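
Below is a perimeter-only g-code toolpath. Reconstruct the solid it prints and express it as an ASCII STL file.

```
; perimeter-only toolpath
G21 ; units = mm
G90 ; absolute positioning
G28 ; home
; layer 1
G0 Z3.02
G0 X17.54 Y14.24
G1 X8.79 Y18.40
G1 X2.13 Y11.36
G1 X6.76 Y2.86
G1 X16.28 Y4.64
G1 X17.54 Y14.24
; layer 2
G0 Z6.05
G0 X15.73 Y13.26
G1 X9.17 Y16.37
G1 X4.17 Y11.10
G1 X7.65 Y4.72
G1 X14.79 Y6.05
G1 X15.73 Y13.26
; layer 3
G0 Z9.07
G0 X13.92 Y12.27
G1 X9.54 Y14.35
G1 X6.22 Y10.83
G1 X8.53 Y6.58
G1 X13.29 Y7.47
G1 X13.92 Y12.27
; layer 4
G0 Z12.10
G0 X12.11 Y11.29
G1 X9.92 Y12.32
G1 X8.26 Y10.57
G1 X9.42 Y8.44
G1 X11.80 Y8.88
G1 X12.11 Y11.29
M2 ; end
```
solid part
  facet normal 0.0000 0.0000 -1.0000
    outer loop
      vertex 0.09 11.63 0.00
      vertex 8.41 20.42 0.00
      vertex 19.35 15.23 0.00
    endloop
  endfacet
  facet normal 0.0000 0.0000 -1.0000
    outer loop
      vertex 5.88 1.00 0.00
      vertex 0.09 11.63 0.00
      vertex 19.35 15.23 0.00
    endloop
  endfacet
  facet normal 0.0000 0.0000 -1.0000
    outer loop
      vertex 17.78 3.22 0.00
      vertex 5.88 1.00 0.00
      vertex 19.35 15.23 0.00
    endloop
  endfacet
  facet normal 0.3754 0.7913 0.4827
    outer loop
      vertex 19.35 15.23 0.00
      vertex 8.41 20.42 0.00
      vertex 10.30 10.30 15.12
    endloop
  endfacet
  facet normal -0.6361 0.6021 0.4825
    outer loop
      vertex 8.41 20.42 0.00
      vertex 0.09 11.63 0.00
      vertex 10.30 10.30 15.12
    endloop
  endfacet
  facet normal -0.7692 -0.4190 0.4825
    outer loop
      vertex 0.09 11.63 0.00
      vertex 5.88 1.00 0.00
      vertex 10.30 10.30 15.12
    endloop
  endfacet
  facet normal 0.1606 -0.8610 0.4826
    outer loop
      vertex 5.88 1.00 0.00
      vertex 17.78 3.22 0.00
      vertex 10.30 10.30 15.12
    endloop
  endfacet
  facet normal 0.8684 -0.1135 0.4827
    outer loop
      vertex 17.78 3.22 0.00
      vertex 19.35 15.23 0.00
      vertex 10.30 10.30 15.12
    endloop
  endfacet
endsolid part

The G0 Z moves step by Δz≈3.02 mm. The G1 loops shrink linearly with z, so the solid tapers from its base footprint up to z≈15.1. Closing with a flat bottom cap and the tapered top and triangulating gives 8 facets — a regular 5-sided pyramid, base circumscribed radius ≈ 10.3 mm, apex at z ≈ 15.1 mm.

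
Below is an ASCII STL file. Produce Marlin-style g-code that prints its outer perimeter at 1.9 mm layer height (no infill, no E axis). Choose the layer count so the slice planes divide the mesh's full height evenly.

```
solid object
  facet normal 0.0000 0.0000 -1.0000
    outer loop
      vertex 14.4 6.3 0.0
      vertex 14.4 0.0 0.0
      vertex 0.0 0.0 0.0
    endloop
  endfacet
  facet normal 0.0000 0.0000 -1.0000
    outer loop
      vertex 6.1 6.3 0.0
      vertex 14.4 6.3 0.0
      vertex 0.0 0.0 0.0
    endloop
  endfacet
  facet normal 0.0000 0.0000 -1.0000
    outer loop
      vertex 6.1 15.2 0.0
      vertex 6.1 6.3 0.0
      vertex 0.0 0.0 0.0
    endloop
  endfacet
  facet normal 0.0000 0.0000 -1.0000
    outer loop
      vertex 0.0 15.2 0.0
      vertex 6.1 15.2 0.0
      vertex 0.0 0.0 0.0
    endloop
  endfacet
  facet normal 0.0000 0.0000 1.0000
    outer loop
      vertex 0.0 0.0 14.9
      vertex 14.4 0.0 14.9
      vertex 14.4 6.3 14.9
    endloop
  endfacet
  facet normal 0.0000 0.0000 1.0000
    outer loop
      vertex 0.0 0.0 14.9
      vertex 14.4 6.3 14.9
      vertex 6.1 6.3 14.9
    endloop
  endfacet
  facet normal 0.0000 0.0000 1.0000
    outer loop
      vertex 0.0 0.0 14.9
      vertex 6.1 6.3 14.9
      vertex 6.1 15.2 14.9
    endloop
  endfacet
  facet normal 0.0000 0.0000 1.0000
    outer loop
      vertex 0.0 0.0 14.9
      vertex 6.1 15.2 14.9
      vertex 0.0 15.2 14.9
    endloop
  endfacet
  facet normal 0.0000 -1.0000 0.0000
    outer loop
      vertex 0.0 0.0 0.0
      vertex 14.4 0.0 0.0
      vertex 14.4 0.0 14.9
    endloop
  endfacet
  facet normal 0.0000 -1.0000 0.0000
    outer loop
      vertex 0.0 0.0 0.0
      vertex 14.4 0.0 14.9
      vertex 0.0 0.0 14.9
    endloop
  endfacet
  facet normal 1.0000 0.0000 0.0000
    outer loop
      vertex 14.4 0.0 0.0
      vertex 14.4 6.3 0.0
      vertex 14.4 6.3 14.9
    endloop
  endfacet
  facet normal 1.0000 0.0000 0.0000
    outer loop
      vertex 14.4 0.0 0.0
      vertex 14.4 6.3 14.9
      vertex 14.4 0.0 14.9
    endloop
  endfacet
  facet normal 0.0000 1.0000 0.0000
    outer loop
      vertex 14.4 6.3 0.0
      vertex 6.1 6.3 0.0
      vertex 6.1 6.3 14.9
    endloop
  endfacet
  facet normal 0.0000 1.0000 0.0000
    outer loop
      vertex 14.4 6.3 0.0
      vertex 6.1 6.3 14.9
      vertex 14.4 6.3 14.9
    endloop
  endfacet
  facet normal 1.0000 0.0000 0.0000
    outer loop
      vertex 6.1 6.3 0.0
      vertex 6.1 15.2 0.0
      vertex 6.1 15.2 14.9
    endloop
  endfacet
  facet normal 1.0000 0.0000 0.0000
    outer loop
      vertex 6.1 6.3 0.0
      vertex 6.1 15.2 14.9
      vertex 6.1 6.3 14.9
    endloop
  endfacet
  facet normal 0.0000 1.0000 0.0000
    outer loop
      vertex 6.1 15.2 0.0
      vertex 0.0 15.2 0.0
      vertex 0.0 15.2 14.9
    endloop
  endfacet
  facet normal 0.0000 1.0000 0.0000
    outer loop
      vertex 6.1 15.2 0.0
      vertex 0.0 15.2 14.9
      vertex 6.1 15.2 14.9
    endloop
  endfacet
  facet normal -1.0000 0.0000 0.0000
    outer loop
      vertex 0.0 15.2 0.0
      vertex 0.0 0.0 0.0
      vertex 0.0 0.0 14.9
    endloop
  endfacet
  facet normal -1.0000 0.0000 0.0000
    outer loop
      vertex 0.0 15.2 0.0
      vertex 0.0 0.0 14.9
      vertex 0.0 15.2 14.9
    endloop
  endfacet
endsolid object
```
; perimeter-only toolpath
G21 ; units = mm
G90 ; absolute positioning
G28 ; home
; layer 1
G0 Z1.9
G0 X0.0 Y0.0
G1 X14.4 Y0.0
G1 X14.4 Y6.3
G1 X6.1 Y6.3
G1 X6.1 Y15.2
G1 X0.0 Y15.2
G1 X0.0 Y0.0
; layer 2
G0 Z3.7
G0 X0.0 Y0.0
G1 X14.4 Y0.0
G1 X14.4 Y6.3
G1 X6.1 Y6.3
G1 X6.1 Y15.2
G1 X0.0 Y15.2
G1 X0.0 Y0.0
; layer 3
G0 Z5.6
G0 X0.0 Y0.0
G1 X14.4 Y0.0
G1 X14.4 Y6.3
G1 X6.1 Y6.3
G1 X6.1 Y15.2
G1 X0.0 Y15.2
G1 X0.0 Y0.0
; layer 4
G0 Z7.5
G0 X0.0 Y0.0
G1 X14.4 Y0.0
G1 X14.4 Y6.3
G1 X6.1 Y6.3
G1 X6.1 Y15.2
G1 X0.0 Y15.2
G1 X0.0 Y0.0
; layer 5
G0 Z9.3
G0 X0.0 Y0.0
G1 X14.4 Y0.0
G1 X14.4 Y6.3
G1 X6.1 Y6.3
G1 X6.1 Y15.2
G1 X0.0 Y15.2
G1 X0.0 Y0.0
; layer 6
G0 Z11.2
G0 X0.0 Y0.0
G1 X14.4 Y0.0
G1 X14.4 Y6.3
G1 X6.1 Y6.3
G1 X6.1 Y15.2
G1 X0.0 Y15.2
G1 X0.0 Y0.0
; layer 7
G0 Z13.0
G0 X0.0 Y0.0
G1 X14.4 Y0.0
G1 X14.4 Y6.3
G1 X6.1 Y6.3
G1 X6.1 Y15.2
G1 X0.0 Y15.2
G1 X0.0 Y0.0
; layer 8
G0 Z14.9
G0 X0.0 Y0.0
G1 X14.4 Y0.0
G1 X14.4 Y6.3
G1 X6.1 Y6.3
G1 X6.1 Y15.2
G1 X0.0 Y15.2
G1 X0.0 Y0.0
M2 ; end

The solid is an L-shaped prism: outer 14.4 × 15.2 mm, arm thicknesses ≈ 6.3 mm (horizontal) and 6.1 mm (vertical), extruded 14.9 mm in z. Slicing at Δz = 1.9 mm — 8 equal slices spanning the solid's height, so layer i sits at z = i·h/8 — gives 8 non-empty perimeters. Each is a 6-segment closed polygon; G0 lifts to the layer z and rapids to the start vertex, then G1 traces the edges.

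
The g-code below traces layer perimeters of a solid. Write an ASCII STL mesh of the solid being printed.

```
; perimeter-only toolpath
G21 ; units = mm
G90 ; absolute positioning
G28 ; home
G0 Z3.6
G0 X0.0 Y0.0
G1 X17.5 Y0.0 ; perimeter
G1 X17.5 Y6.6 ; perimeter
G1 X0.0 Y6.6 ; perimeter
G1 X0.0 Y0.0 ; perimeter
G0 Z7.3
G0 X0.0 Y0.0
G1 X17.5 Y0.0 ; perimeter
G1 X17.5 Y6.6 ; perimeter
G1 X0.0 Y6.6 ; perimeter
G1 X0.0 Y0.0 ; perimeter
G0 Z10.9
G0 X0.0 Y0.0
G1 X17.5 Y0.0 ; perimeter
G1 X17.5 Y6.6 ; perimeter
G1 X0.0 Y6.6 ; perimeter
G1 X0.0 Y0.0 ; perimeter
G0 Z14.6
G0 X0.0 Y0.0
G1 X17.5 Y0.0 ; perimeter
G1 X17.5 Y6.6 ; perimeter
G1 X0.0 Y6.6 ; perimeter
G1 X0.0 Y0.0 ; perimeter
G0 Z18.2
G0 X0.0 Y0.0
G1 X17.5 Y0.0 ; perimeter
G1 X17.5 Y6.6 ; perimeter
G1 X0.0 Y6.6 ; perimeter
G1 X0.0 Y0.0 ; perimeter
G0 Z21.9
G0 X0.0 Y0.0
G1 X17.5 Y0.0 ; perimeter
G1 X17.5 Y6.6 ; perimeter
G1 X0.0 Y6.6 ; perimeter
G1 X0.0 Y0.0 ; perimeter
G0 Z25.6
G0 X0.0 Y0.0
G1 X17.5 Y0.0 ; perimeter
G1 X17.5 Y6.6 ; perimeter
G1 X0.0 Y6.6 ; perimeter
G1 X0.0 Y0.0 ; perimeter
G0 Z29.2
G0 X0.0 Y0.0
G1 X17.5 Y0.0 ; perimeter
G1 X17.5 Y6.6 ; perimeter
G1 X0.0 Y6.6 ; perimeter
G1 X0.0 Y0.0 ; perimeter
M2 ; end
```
solid part
  facet normal 0.0000 0.0000 -1.0000
    outer loop
      vertex 17.5 6.6 0.0
      vertex 17.5 0.0 0.0
      vertex 0.0 0.0 0.0
    endloop
  endfacet
  facet normal 0.0000 0.0000 -1.0000
    outer loop
      vertex 0.0 6.6 0.0
      vertex 17.5 6.6 0.0
      vertex 0.0 0.0 0.0
    endloop
  endfacet
  facet normal 0.0000 0.0000 1.0000
    outer loop
      vertex 0.0 0.0 29.2
      vertex 17.5 0.0 29.2
      vertex 17.5 6.6 29.2
    endloop
  endfacet
  facet normal 0.0000 0.0000 1.0000
    outer loop
      vertex 0.0 0.0 29.2
      vertex 17.5 6.6 29.2
      vertex 0.0 6.6 29.2
    endloop
  endfacet
  facet normal 0.0000 -1.0000 0.0000
    outer loop
      vertex 0.0 0.0 0.0
      vertex 17.5 0.0 0.0
      vertex 17.5 0.0 29.2
    endloop
  endfacet
  facet normal 0.0000 -1.0000 0.0000
    outer loop
      vertex 0.0 0.0 0.0
      vertex 17.5 0.0 29.2
      vertex 0.0 0.0 29.2
    endloop
  endfacet
  facet normal 0.0000 1.0000 0.0000
    outer loop
      vertex 17.5 6.6 29.2
      vertex 17.5 6.6 0.0
      vertex 0.0 6.6 0.0
    endloop
  endfacet
  facet normal 0.0000 1.0000 0.0000
    outer loop
      vertex 0.0 6.6 29.2
      vertex 17.5 6.6 29.2
      vertex 0.0 6.6 0.0
    endloop
  endfacet
  facet normal -1.0000 0.0000 0.0000
    outer loop
      vertex 0.0 6.6 29.2
      vertex 0.0 6.6 0.0
      vertex 0.0 0.0 0.0
    endloop
  endfacet
  facet normal -1.0000 0.0000 0.0000
    outer loop
      vertex 0.0 0.0 29.2
      vertex 0.0 6.6 29.2
      vertex 0.0 0.0 0.0
    endloop
  endfacet
  facet normal 1.0000 0.0000 0.0000
    outer loop
      vertex 17.5 0.0 0.0
      vertex 17.5 6.6 0.0
      vertex 17.5 6.6 29.2
    endloop
  endfacet
  facet normal 1.0000 0.0000 0.0000
    outer loop
      vertex 17.5 0.0 0.0
      vertex 17.5 6.6 29.2
      vertex 17.5 0.0 29.2
    endloop
  endfacet
endsolid part

The G0 Z moves step by Δz≈3.6 mm. Every layer's G1 loop is the same polygon, so the solid is a straight extrusion of it from z=0 to z≈29.2. Closing with flat bottom and top caps and triangulating gives 12 facets — a rectangular box, roughly 17.5 × 6.6 mm footprint and 29.2 mm tall.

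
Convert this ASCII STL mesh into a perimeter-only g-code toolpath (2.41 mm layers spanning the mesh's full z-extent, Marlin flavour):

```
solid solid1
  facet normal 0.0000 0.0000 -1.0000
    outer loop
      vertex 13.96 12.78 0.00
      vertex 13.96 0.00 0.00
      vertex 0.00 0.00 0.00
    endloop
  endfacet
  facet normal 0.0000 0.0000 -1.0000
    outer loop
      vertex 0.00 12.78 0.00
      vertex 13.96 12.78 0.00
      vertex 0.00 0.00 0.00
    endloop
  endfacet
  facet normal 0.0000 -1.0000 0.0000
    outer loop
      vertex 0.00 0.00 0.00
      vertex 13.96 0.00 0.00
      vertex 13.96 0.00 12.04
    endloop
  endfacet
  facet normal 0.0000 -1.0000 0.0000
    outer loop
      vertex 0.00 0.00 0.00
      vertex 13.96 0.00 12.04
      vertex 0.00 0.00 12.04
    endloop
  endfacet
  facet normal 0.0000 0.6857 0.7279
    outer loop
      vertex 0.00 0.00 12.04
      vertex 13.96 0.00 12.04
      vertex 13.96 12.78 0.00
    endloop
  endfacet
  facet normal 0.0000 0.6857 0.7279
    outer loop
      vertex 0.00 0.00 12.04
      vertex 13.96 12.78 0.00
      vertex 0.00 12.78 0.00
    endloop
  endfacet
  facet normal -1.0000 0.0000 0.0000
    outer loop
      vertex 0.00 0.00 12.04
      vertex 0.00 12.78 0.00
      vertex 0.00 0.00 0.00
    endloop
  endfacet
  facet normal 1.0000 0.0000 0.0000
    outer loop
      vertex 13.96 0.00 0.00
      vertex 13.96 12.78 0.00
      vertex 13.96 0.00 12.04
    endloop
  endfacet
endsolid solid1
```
; perimeter-only toolpath
G21 ; units = mm
G90 ; absolute positioning
G28 ; home
; layer 1
G0 Z2.41
G0 X0.00 Y0.00
G1 X13.96 Y0.00
G1 X13.96 Y10.22
G1 X0.00 Y10.22
G1 X0.00 Y0.00
; layer 2
G0 Z4.82
G0 X0.00 Y0.00
G1 X13.96 Y0.00
G1 X13.96 Y7.67
G1 X0.00 Y7.67
G1 X0.00 Y0.00
; layer 3
G0 Z7.22
G0 X0.00 Y0.00
G1 X13.96 Y0.00
G1 X13.96 Y5.11
G1 X0.00 Y5.11
G1 X0.00 Y0.00
; layer 4
G0 Z9.63
G0 X0.00 Y0.00
G1 X13.96 Y0.00
G1 X13.96 Y2.56
G1 X0.00 Y2.56
G1 X0.00 Y0.00
M2 ; end

The solid is a wedge (ramp): 14 × 12.8 mm base, rising to 12 mm along the y=0 edge and sloping linearly to z=0 at y=12.8. Slicing at Δz = 2.41 mm — 5 equal slices spanning the solid's height, so layer i sits at z = i·h/5 — gives 4 non-empty perimeters. Each is a 4-segment closed polygon; G0 lifts to the layer z and rapids to the start vertex, then G1 traces the edges. The cross-section shrinks linearly with z (the slice at the apex is degenerate and omitted).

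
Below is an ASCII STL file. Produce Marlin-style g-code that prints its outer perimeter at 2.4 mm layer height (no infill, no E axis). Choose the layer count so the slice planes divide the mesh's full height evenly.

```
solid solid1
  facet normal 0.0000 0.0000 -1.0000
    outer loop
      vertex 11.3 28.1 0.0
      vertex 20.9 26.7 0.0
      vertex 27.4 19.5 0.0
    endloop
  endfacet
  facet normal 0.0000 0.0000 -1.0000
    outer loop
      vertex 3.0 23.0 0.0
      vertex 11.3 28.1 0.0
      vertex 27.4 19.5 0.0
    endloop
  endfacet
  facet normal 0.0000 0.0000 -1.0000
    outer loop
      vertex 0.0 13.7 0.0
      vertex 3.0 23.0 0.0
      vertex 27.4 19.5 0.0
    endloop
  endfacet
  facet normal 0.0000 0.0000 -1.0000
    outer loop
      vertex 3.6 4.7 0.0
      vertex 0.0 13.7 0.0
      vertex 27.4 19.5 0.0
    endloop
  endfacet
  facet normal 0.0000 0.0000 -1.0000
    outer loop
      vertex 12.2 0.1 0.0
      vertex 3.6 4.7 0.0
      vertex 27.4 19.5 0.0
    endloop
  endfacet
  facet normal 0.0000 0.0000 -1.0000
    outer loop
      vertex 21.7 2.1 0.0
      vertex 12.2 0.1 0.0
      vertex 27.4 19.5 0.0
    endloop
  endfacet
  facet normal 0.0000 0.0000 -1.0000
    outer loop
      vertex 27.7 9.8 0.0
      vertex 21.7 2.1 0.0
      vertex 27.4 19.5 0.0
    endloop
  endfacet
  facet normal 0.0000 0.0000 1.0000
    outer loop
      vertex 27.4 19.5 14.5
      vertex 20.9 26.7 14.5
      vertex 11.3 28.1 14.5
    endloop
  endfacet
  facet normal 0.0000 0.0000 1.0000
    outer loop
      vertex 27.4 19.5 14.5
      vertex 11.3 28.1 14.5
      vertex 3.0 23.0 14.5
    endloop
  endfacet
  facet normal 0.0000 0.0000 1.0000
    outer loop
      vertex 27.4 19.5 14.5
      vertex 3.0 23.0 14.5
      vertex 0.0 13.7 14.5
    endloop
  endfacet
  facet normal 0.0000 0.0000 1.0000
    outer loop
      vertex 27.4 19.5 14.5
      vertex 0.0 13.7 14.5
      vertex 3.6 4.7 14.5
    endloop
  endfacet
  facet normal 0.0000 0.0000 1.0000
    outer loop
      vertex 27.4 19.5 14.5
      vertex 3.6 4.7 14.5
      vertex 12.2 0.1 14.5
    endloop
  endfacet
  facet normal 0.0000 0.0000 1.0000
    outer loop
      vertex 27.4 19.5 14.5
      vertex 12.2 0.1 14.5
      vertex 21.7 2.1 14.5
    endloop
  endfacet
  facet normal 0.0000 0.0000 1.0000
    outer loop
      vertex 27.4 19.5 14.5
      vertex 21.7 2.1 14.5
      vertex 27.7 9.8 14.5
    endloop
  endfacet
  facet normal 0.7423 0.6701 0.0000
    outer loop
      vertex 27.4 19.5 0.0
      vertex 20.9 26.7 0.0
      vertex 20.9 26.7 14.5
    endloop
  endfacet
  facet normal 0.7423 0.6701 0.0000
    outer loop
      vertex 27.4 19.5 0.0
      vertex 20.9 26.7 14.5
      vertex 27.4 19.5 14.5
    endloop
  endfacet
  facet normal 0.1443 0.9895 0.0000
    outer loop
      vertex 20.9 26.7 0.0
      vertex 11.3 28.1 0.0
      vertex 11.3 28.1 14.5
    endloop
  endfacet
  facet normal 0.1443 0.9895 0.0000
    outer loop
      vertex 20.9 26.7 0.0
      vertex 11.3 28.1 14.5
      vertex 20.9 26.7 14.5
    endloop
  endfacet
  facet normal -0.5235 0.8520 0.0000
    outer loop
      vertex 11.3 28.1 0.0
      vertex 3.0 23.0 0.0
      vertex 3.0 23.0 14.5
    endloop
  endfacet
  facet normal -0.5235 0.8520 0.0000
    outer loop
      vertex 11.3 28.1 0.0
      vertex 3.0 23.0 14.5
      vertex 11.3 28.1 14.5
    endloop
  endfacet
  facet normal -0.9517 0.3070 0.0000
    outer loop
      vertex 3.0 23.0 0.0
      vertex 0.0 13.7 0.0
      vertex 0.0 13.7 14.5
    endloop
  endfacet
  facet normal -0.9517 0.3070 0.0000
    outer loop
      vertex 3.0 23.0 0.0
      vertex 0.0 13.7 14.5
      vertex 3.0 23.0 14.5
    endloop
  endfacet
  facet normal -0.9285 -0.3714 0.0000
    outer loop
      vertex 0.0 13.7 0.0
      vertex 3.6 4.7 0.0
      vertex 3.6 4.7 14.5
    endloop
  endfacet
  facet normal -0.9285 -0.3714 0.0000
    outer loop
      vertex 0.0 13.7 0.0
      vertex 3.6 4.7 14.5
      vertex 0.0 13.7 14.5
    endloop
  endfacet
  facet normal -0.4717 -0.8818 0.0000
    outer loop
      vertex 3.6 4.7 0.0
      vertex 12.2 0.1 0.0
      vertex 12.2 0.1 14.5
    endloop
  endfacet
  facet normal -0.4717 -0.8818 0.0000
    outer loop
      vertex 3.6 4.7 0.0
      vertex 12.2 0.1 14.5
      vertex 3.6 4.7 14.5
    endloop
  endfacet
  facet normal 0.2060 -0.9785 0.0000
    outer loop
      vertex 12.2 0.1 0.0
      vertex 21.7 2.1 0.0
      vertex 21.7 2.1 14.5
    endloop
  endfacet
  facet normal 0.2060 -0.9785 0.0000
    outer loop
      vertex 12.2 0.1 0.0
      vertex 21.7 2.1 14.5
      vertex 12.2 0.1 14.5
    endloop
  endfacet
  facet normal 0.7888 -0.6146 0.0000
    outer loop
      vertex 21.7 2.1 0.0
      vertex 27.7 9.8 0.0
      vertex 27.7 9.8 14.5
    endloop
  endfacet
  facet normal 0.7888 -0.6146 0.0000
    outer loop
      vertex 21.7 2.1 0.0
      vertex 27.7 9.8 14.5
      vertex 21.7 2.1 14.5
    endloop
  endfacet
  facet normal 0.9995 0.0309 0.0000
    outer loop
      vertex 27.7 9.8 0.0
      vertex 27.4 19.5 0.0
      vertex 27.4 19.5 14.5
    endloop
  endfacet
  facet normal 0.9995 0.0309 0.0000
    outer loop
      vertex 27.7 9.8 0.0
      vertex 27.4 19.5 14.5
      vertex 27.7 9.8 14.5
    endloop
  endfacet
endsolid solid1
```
; perimeter-only toolpath
G21 ; units = mm
G90 ; absolute positioning
G28 ; home
; layer 1
G0 Z2.4
G0 X27.4 Y19.5
G1 X20.9 Y26.7
G1 X11.3 Y28.1
G1 X3.0 Y23.0
G1 X0.0 Y13.7
G1 X3.6 Y4.7
G1 X12.2 Y0.1
G1 X21.7 Y2.1
G1 X27.7 Y9.8
G1 X27.4 Y19.5
; layer 2
G0 Z4.8
G0 X27.4 Y19.5
G1 X20.9 Y26.7
G1 X11.3 Y28.1
G1 X3.0 Y23.0
G1 X0.0 Y13.7
G1 X3.6 Y4.7
G1 X12.2 Y0.1
G1 X21.7 Y2.1
G1 X27.7 Y9.8
G1 X27.4 Y19.5
; layer 3
G0 Z7.2
G0 X27.4 Y19.5
G1 X20.9 Y26.7
G1 X11.3 Y28.1
G1 X3.0 Y23.0
G1 X0.0 Y13.7
G1 X3.6 Y4.7
G1 X12.2 Y0.1
G1 X21.7 Y2.1
G1 X27.7 Y9.8
G1 X27.4 Y19.5
; layer 4
G0 Z9.7
G0 X27.4 Y19.5
G1 X20.9 Y26.7
G1 X11.3 Y28.1
G1 X3.0 Y23.0
G1 X0.0 Y13.7
G1 X3.6 Y4.7
G1 X12.2 Y0.1
G1 X21.7 Y2.1
G1 X27.7 Y9.8
G1 X27.4 Y19.5
; layer 5
G0 Z12.1
G0 X27.4 Y19.5
G1 X20.9 Y26.7
G1 X11.3 Y28.1
G1 X3.0 Y23.0
G1 X0.0 Y13.7
G1 X3.6 Y4.7
G1 X12.2 Y0.1
G1 X21.7 Y2.1
G1 X27.7 Y9.8
G1 X27.4 Y19.5
; layer 6
G0 Z14.5
G0 X27.4 Y19.5
G1 X20.9 Y26.7
G1 X11.3 Y28.1
G1 X3.0 Y23.0
G1 X0.0 Y13.7
G1 X3.6 Y4.7
G1 X12.2 Y0.1
G1 X21.7 Y2.1
G1 X27.7 Y9.8
G1 X27.4 Y19.5
M2 ; end

The solid is a regular 9-sided prism (a cylinder approximated with 9 flat sides), circumscribed radius ≈ 14.2 mm, height ≈ 14.5 mm. Slicing at Δz = 2.4 mm — 6 equal slices spanning the solid's height, so layer i sits at z = i·h/6 — gives 6 non-empty perimeters. Each is a 9-segment closed polygon; G0 lifts to the layer z and rapids to the start vertex, then G1 traces the edges.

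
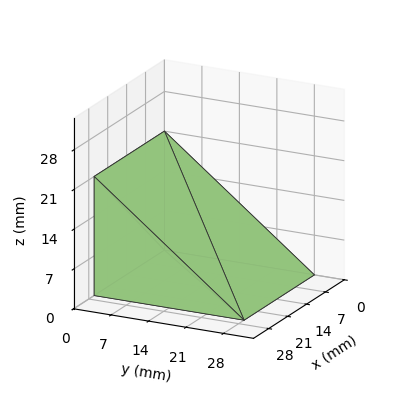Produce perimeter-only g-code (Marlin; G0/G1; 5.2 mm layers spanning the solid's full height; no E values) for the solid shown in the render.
Reading the render: the shape is a wedge (ramp): 26 × 28 mm base, rising to 21 mm along the y=0 edge and sloping linearly to z=0 at y=28 (dimensions read to the nearest mm from the axis ticks). For the g-code, the solid's height is divided into equal slices at the stated Δz and each level perimeter traced with G1 moves after a G0 lift.

; perimeter-only toolpath
G21 ; units = mm
G90 ; absolute positioning
G28 ; home
; layer 1
G0 Z5.2
G0 X0.0 Y0.0
G1 X26.0 Y0.0
G1 X26.0 Y21.0
G1 X0.0 Y21.0
G1 X0.0 Y0.0
; layer 2
G0 Z10.5
G0 X0.0 Y0.0
G1 X26.0 Y0.0
G1 X26.0 Y14.0
G1 X0.0 Y14.0
G1 X0.0 Y0.0
; layer 3
G0 Z15.8
G0 X0.0 Y0.0
G1 X26.0 Y0.0
G1 X26.0 Y7.0
G1 X0.0 Y7.0
G1 X0.0 Y0.0
M2 ; end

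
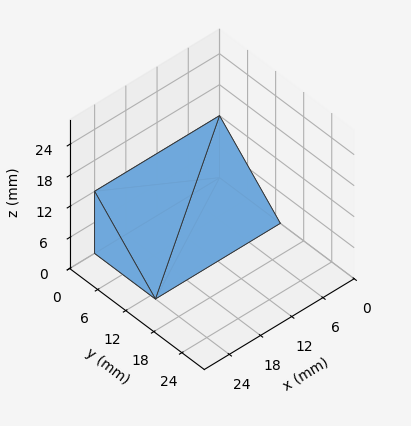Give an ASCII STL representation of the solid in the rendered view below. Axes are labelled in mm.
Reading the render: the shape is a wedge (ramp): 24 × 13 mm base, rising to 12 mm along the y=0 edge and sloping linearly to z=0 at y=13 (dimensions read to the nearest mm from the axis ticks). For the STL, each face is triangulated and given an outward normal.

solid part
  facet normal 0.0000 0.0000 -1.0000
    outer loop
      vertex 24.000 13.000 0.000
      vertex 24.000 0.000 0.000
      vertex 0.000 0.000 0.000
    endloop
  endfacet
  facet normal 0.0000 0.0000 -1.0000
    outer loop
      vertex 0.000 13.000 0.000
      vertex 24.000 13.000 0.000
      vertex 0.000 0.000 0.000
    endloop
  endfacet
  facet normal 0.0000 -1.0000 0.0000
    outer loop
      vertex 0.000 0.000 0.000
      vertex 24.000 0.000 0.000
      vertex 24.000 0.000 12.000
    endloop
  endfacet
  facet normal 0.0000 -1.0000 0.0000
    outer loop
      vertex 0.000 0.000 0.000
      vertex 24.000 0.000 12.000
      vertex 0.000 0.000 12.000
    endloop
  endfacet
  facet normal 0.0000 0.6783 0.7348
    outer loop
      vertex 0.000 0.000 12.000
      vertex 24.000 0.000 12.000
      vertex 24.000 13.000 0.000
    endloop
  endfacet
  facet normal 0.0000 0.6783 0.7348
    outer loop
      vertex 0.000 0.000 12.000
      vertex 24.000 13.000 0.000
      vertex 0.000 13.000 0.000
    endloop
  endfacet
  facet normal -1.0000 0.0000 0.0000
    outer loop
      vertex 0.000 0.000 12.000
      vertex 0.000 13.000 0.000
      vertex 0.000 0.000 0.000
    endloop
  endfacet
  facet normal 1.0000 0.0000 0.0000
    outer loop
      vertex 24.000 0.000 0.000
      vertex 24.000 13.000 0.000
      vertex 24.000 0.000 12.000
    endloop
  endfacet
endsolid part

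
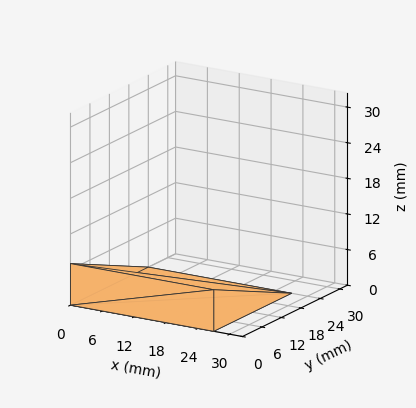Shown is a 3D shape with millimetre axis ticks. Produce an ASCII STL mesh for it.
Reading the render: the shape is a wedge (ramp): 27 × 24 mm base, rising to 7 mm along the y=0 edge and sloping linearly to z=0 at y=24 (dimensions read to the nearest mm from the axis ticks). For the STL, each face is triangulated and given an outward normal.

solid part
  facet normal 0.0000 0.0000 -1.0000
    outer loop
      vertex 27.00 24.00 0.00
      vertex 27.00 0.00 0.00
      vertex 0.00 0.00 0.00
    endloop
  endfacet
  facet normal 0.0000 0.0000 -1.0000
    outer loop
      vertex 0.00 24.00 0.00
      vertex 27.00 24.00 0.00
      vertex 0.00 0.00 0.00
    endloop
  endfacet
  facet normal 0.0000 -1.0000 0.0000
    outer loop
      vertex 0.00 0.00 0.00
      vertex 27.00 0.00 0.00
      vertex 27.00 0.00 7.00
    endloop
  endfacet
  facet normal 0.0000 -1.0000 0.0000
    outer loop
      vertex 0.00 0.00 0.00
      vertex 27.00 0.00 7.00
      vertex 0.00 0.00 7.00
    endloop
  endfacet
  facet normal 0.0000 0.2800 0.9600
    outer loop
      vertex 0.00 0.00 7.00
      vertex 27.00 0.00 7.00
      vertex 27.00 24.00 0.00
    endloop
  endfacet
  facet normal 0.0000 0.2800 0.9600
    outer loop
      vertex 0.00 0.00 7.00
      vertex 27.00 24.00 0.00
      vertex 0.00 24.00 0.00
    endloop
  endfacet
  facet normal -1.0000 0.0000 0.0000
    outer loop
      vertex 0.00 0.00 7.00
      vertex 0.00 24.00 0.00
      vertex 0.00 0.00 0.00
    endloop
  endfacet
  facet normal 1.0000 0.0000 0.0000
    outer loop
      vertex 27.00 0.00 0.00
      vertex 27.00 24.00 0.00
      vertex 27.00 0.00 7.00
    endloop
  endfacet
endsolid part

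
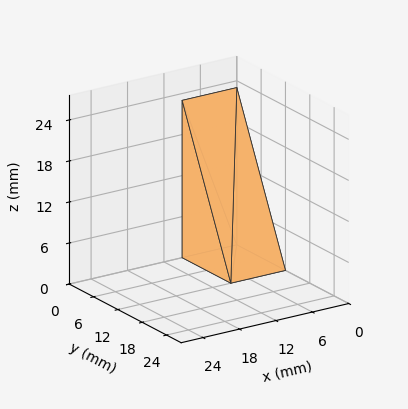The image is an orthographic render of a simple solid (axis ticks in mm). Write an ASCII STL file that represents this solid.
Reading the render: the shape is a wedge (ramp): 9 × 12 mm base, rising to 23 mm along the y=0 edge and sloping linearly to z=0 at y=12 (dimensions read to the nearest mm from the axis ticks). For the STL, each face is triangulated and given an outward normal.

solid part
  facet normal 0.0000 0.0000 -1.0000
    outer loop
      vertex 9.00 12.00 0.00
      vertex 9.00 0.00 0.00
      vertex 0.00 0.00 0.00
    endloop
  endfacet
  facet normal 0.0000 0.0000 -1.0000
    outer loop
      vertex 0.00 12.00 0.00
      vertex 9.00 12.00 0.00
      vertex 0.00 0.00 0.00
    endloop
  endfacet
  facet normal 0.0000 -1.0000 0.0000
    outer loop
      vertex 0.00 0.00 0.00
      vertex 9.00 0.00 0.00
      vertex 9.00 0.00 23.00
    endloop
  endfacet
  facet normal 0.0000 -1.0000 0.0000
    outer loop
      vertex 0.00 0.00 0.00
      vertex 9.00 0.00 23.00
      vertex 0.00 0.00 23.00
    endloop
  endfacet
  facet normal 0.0000 0.8866 0.4626
    outer loop
      vertex 0.00 0.00 23.00
      vertex 9.00 0.00 23.00
      vertex 9.00 12.00 0.00
    endloop
  endfacet
  facet normal 0.0000 0.8866 0.4626
    outer loop
      vertex 0.00 0.00 23.00
      vertex 9.00 12.00 0.00
      vertex 0.00 12.00 0.00
    endloop
  endfacet
  facet normal -1.0000 0.0000 0.0000
    outer loop
      vertex 0.00 0.00 23.00
      vertex 0.00 12.00 0.00
      vertex 0.00 0.00 0.00
    endloop
  endfacet
  facet normal 1.0000 0.0000 0.0000
    outer loop
      vertex 9.00 0.00 0.00
      vertex 9.00 12.00 0.00
      vertex 9.00 0.00 23.00
    endloop
  endfacet
endsolid part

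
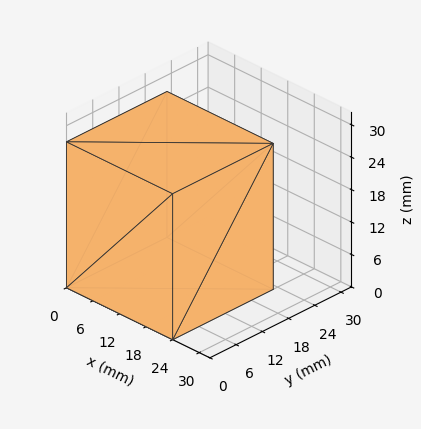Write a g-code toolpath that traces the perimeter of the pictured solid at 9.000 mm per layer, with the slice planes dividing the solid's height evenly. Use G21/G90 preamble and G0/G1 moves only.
Reading the render: the shape is a rectangular box, roughly 24 × 23 mm footprint and 27 mm tall (dimensions read to the nearest mm from the axis ticks). For the g-code, the solid's height is divided into equal slices at the stated Δz and each level perimeter traced with G1 moves after a G0 lift.

; perimeter-only toolpath
G21 ; units = mm
G90 ; absolute positioning
G28 ; home
; layer 1
G0 Z9.000
G0 X0.000 Y0.000
G1 X24.000 Y0.000
G1 X24.000 Y23.000
G1 X0.000 Y23.000
G1 X0.000 Y0.000
; layer 2
G0 Z18.000
G0 X0.000 Y0.000
G1 X24.000 Y0.000
G1 X24.000 Y23.000
G1 X0.000 Y23.000
G1 X0.000 Y0.000
; layer 3
G0 Z27.000
G0 X0.000 Y0.000
G1 X24.000 Y0.000
G1 X24.000 Y23.000
G1 X0.000 Y23.000
G1 X0.000 Y0.000
M2 ; end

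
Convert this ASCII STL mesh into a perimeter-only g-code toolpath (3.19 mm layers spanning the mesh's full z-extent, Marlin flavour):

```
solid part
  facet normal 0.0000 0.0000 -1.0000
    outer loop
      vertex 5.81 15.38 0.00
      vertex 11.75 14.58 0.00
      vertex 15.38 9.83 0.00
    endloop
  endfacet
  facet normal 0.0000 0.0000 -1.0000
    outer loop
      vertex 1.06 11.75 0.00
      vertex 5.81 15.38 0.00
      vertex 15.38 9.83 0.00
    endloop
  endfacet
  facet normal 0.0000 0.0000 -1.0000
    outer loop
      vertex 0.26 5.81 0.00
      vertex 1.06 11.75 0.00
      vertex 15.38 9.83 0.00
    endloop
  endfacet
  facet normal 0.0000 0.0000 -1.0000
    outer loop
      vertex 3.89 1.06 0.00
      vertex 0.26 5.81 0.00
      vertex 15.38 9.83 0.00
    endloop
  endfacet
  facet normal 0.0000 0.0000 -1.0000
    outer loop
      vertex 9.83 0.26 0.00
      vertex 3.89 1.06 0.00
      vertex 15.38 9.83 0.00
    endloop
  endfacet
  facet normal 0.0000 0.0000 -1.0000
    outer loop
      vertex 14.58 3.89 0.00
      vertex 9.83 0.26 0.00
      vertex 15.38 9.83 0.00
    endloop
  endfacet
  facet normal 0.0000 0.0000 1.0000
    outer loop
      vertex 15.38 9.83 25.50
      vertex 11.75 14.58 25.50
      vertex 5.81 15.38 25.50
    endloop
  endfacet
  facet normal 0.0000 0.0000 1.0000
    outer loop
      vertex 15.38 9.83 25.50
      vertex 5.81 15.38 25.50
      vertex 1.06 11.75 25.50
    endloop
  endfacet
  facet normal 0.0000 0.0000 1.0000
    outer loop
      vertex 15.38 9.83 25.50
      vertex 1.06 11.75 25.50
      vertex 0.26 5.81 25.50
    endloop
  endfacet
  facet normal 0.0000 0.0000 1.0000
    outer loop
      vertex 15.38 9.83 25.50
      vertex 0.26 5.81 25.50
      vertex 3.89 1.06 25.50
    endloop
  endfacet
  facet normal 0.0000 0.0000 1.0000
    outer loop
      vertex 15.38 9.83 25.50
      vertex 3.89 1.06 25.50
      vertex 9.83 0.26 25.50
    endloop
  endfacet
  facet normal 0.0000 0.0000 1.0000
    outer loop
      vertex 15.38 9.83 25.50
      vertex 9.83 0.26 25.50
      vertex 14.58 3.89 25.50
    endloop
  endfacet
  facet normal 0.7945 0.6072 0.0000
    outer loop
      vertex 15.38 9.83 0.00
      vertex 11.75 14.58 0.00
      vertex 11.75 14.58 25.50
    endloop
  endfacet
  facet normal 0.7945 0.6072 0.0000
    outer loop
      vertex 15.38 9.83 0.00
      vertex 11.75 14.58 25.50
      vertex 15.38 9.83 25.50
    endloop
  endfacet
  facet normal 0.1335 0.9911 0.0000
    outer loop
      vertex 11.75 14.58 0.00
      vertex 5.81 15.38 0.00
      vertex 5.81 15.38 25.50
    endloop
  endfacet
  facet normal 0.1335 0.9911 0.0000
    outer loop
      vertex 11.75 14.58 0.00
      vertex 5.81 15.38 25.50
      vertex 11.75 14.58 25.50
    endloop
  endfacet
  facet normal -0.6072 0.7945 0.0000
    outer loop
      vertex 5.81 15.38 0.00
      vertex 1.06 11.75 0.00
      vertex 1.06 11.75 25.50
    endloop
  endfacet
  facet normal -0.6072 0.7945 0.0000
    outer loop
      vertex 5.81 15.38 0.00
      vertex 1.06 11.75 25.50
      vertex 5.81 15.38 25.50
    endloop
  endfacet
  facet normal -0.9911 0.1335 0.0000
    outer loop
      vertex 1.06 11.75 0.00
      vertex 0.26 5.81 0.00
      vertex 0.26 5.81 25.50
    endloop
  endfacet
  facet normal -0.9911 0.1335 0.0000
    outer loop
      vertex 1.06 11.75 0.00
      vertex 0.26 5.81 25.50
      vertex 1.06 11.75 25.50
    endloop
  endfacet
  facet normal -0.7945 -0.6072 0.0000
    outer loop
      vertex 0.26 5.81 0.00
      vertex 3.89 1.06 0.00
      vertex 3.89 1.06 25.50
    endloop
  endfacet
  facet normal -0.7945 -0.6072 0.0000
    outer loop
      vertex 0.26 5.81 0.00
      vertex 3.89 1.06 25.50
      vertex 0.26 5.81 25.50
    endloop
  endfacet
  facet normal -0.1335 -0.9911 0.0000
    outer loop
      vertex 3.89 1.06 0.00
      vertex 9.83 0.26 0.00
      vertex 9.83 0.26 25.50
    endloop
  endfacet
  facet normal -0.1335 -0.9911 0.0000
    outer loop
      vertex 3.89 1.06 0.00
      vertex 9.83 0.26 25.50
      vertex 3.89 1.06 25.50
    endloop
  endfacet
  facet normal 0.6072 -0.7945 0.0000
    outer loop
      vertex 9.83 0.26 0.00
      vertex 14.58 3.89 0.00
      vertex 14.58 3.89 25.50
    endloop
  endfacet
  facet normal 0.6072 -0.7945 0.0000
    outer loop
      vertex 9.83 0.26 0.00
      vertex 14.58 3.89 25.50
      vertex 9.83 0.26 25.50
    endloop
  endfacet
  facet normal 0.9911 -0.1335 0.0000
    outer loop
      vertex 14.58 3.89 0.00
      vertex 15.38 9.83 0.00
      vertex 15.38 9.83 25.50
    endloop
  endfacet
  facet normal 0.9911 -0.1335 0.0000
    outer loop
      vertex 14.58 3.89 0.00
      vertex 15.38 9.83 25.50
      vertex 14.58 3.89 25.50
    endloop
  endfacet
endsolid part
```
; perimeter-only toolpath
G21 ; units = mm
G90 ; absolute positioning
G28 ; home
; layer 1
G0 Z3.19
G0 X15.38 Y9.83
G1 X11.75 Y14.58
G1 X5.81 Y15.38
G1 X1.06 Y11.75
G1 X0.26 Y5.81
G1 X3.89 Y1.06
G1 X9.83 Y0.26
G1 X14.58 Y3.89
G1 X15.38 Y9.83
; layer 2
G0 Z6.38
G0 X15.38 Y9.83
G1 X11.75 Y14.58
G1 X5.81 Y15.38
G1 X1.06 Y11.75
G1 X0.26 Y5.81
G1 X3.89 Y1.06
G1 X9.83 Y0.26
G1 X14.58 Y3.89
G1 X15.38 Y9.83
; layer 3
G0 Z9.56
G0 X15.38 Y9.83
G1 X11.75 Y14.58
G1 X5.81 Y15.38
G1 X1.06 Y11.75
G1 X0.26 Y5.81
G1 X3.89 Y1.06
G1 X9.83 Y0.26
G1 X14.58 Y3.89
G1 X15.38 Y9.83
; layer 4
G0 Z12.75
G0 X15.38 Y9.83
G1 X11.75 Y14.58
G1 X5.81 Y15.38
G1 X1.06 Y11.75
G1 X0.26 Y5.81
G1 X3.89 Y1.06
G1 X9.83 Y0.26
G1 X14.58 Y3.89
G1 X15.38 Y9.83
; layer 5
G0 Z15.94
G0 X15.38 Y9.83
G1 X11.75 Y14.58
G1 X5.81 Y15.38
G1 X1.06 Y11.75
G1 X0.26 Y5.81
G1 X3.89 Y1.06
G1 X9.83 Y0.26
G1 X14.58 Y3.89
G1 X15.38 Y9.83
; layer 6
G0 Z19.12
G0 X15.38 Y9.83
G1 X11.75 Y14.58
G1 X5.81 Y15.38
G1 X1.06 Y11.75
G1 X0.26 Y5.81
G1 X3.89 Y1.06
G1 X9.83 Y0.26
G1 X14.58 Y3.89
G1 X15.38 Y9.83
; layer 7
G0 Z22.31
G0 X15.38 Y9.83
G1 X11.75 Y14.58
G1 X5.81 Y15.38
G1 X1.06 Y11.75
G1 X0.26 Y5.81
G1 X3.89 Y1.06
G1 X9.83 Y0.26
G1 X14.58 Y3.89
G1 X15.38 Y9.83
; layer 8
G0 Z25.50
G0 X15.38 Y9.83
G1 X11.75 Y14.58
G1 X5.81 Y15.38
G1 X1.06 Y11.75
G1 X0.26 Y5.81
G1 X3.89 Y1.06
G1 X9.83 Y0.26
G1 X14.58 Y3.89
G1 X15.38 Y9.83
M2 ; end

The solid is a regular 8-sided prism (a cylinder approximated with 8 flat sides), circumscribed radius ≈ 7.82 mm, height ≈ 25.5 mm. Slicing at Δz = 3.19 mm — 8 equal slices spanning the solid's height, so layer i sits at z = i·h/8 — gives 8 non-empty perimeters. Each is a 8-segment closed polygon; G0 lifts to the layer z and rapids to the start vertex, then G1 traces the edges.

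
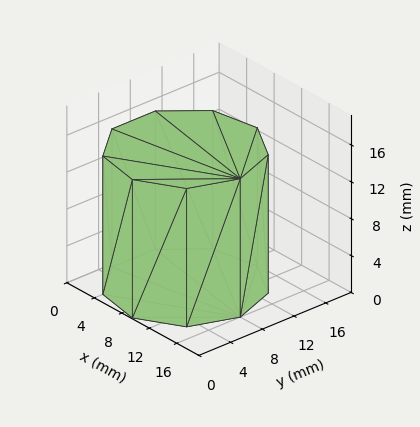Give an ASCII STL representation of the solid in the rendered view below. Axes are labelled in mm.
Reading the render: the shape is a regular 9-sided prism (a cylinder approximated with 9 flat sides), circumscribed radius ≈ 8 mm, height ≈ 15 mm (dimensions read to the nearest mm from the axis ticks). For the STL, each face is triangulated and given an outward normal.

solid part
  facet normal 0.0000 0.0000 -1.0000
    outer loop
      vertex 9.389 15.878 0.000
      vertex 14.128 13.142 0.000
      vertex 16.000 8.000 0.000
    endloop
  endfacet
  facet normal 0.0000 0.0000 -1.0000
    outer loop
      vertex 4.000 14.928 0.000
      vertex 9.389 15.878 0.000
      vertex 16.000 8.000 0.000
    endloop
  endfacet
  facet normal 0.0000 0.0000 -1.0000
    outer loop
      vertex 0.482 10.736 0.000
      vertex 4.000 14.928 0.000
      vertex 16.000 8.000 0.000
    endloop
  endfacet
  facet normal 0.0000 0.0000 -1.0000
    outer loop
      vertex 0.482 5.264 0.000
      vertex 0.482 10.736 0.000
      vertex 16.000 8.000 0.000
    endloop
  endfacet
  facet normal 0.0000 0.0000 -1.0000
    outer loop
      vertex 4.000 1.072 0.000
      vertex 0.482 5.264 0.000
      vertex 16.000 8.000 0.000
    endloop
  endfacet
  facet normal 0.0000 0.0000 -1.0000
    outer loop
      vertex 9.389 0.122 0.000
      vertex 4.000 1.072 0.000
      vertex 16.000 8.000 0.000
    endloop
  endfacet
  facet normal 0.0000 0.0000 -1.0000
    outer loop
      vertex 14.128 2.858 0.000
      vertex 9.389 0.122 0.000
      vertex 16.000 8.000 0.000
    endloop
  endfacet
  facet normal 0.0000 0.0000 1.0000
    outer loop
      vertex 16.000 8.000 15.000
      vertex 14.128 13.142 15.000
      vertex 9.389 15.878 15.000
    endloop
  endfacet
  facet normal 0.0000 0.0000 1.0000
    outer loop
      vertex 16.000 8.000 15.000
      vertex 9.389 15.878 15.000
      vertex 4.000 14.928 15.000
    endloop
  endfacet
  facet normal 0.0000 0.0000 1.0000
    outer loop
      vertex 16.000 8.000 15.000
      vertex 4.000 14.928 15.000
      vertex 0.482 10.736 15.000
    endloop
  endfacet
  facet normal 0.0000 0.0000 1.0000
    outer loop
      vertex 16.000 8.000 15.000
      vertex 0.482 10.736 15.000
      vertex 0.482 5.264 15.000
    endloop
  endfacet
  facet normal 0.0000 0.0000 1.0000
    outer loop
      vertex 16.000 8.000 15.000
      vertex 0.482 5.264 15.000
      vertex 4.000 1.072 15.000
    endloop
  endfacet
  facet normal 0.0000 0.0000 1.0000
    outer loop
      vertex 16.000 8.000 15.000
      vertex 4.000 1.072 15.000
      vertex 9.389 0.122 15.000
    endloop
  endfacet
  facet normal 0.0000 0.0000 1.0000
    outer loop
      vertex 16.000 8.000 15.000
      vertex 9.389 0.122 15.000
      vertex 14.128 2.858 15.000
    endloop
  endfacet
  facet normal 0.9397 0.3421 0.0000
    outer loop
      vertex 16.000 8.000 0.000
      vertex 14.128 13.142 0.000
      vertex 14.128 13.142 15.000
    endloop
  endfacet
  facet normal 0.9397 0.3421 0.0000
    outer loop
      vertex 16.000 8.000 0.000
      vertex 14.128 13.142 15.000
      vertex 16.000 8.000 15.000
    endloop
  endfacet
  facet normal 0.5000 0.8660 0.0000
    outer loop
      vertex 14.128 13.142 0.000
      vertex 9.389 15.878 0.000
      vertex 9.389 15.878 15.000
    endloop
  endfacet
  facet normal 0.5000 0.8660 0.0000
    outer loop
      vertex 14.128 13.142 0.000
      vertex 9.389 15.878 15.000
      vertex 14.128 13.142 15.000
    endloop
  endfacet
  facet normal -0.1736 0.9848 0.0000
    outer loop
      vertex 9.389 15.878 0.000
      vertex 4.000 14.928 0.000
      vertex 4.000 14.928 15.000
    endloop
  endfacet
  facet normal -0.1736 0.9848 0.0000
    outer loop
      vertex 9.389 15.878 0.000
      vertex 4.000 14.928 15.000
      vertex 9.389 15.878 15.000
    endloop
  endfacet
  facet normal -0.7660 0.6428 0.0000
    outer loop
      vertex 4.000 14.928 0.000
      vertex 0.482 10.736 0.000
      vertex 0.482 10.736 15.000
    endloop
  endfacet
  facet normal -0.7660 0.6428 0.0000
    outer loop
      vertex 4.000 14.928 0.000
      vertex 0.482 10.736 15.000
      vertex 4.000 14.928 15.000
    endloop
  endfacet
  facet normal -1.0000 0.0000 0.0000
    outer loop
      vertex 0.482 10.736 0.000
      vertex 0.482 5.264 0.000
      vertex 0.482 5.264 15.000
    endloop
  endfacet
  facet normal -1.0000 0.0000 0.0000
    outer loop
      vertex 0.482 10.736 0.000
      vertex 0.482 5.264 15.000
      vertex 0.482 10.736 15.000
    endloop
  endfacet
  facet normal -0.7660 -0.6428 0.0000
    outer loop
      vertex 0.482 5.264 0.000
      vertex 4.000 1.072 0.000
      vertex 4.000 1.072 15.000
    endloop
  endfacet
  facet normal -0.7660 -0.6428 0.0000
    outer loop
      vertex 0.482 5.264 0.000
      vertex 4.000 1.072 15.000
      vertex 0.482 5.264 15.000
    endloop
  endfacet
  facet normal -0.1736 -0.9848 0.0000
    outer loop
      vertex 4.000 1.072 0.000
      vertex 9.389 0.122 0.000
      vertex 9.389 0.122 15.000
    endloop
  endfacet
  facet normal -0.1736 -0.9848 0.0000
    outer loop
      vertex 4.000 1.072 0.000
      vertex 9.389 0.122 15.000
      vertex 4.000 1.072 15.000
    endloop
  endfacet
  facet normal 0.5000 -0.8660 0.0000
    outer loop
      vertex 9.389 0.122 0.000
      vertex 14.128 2.858 0.000
      vertex 14.128 2.858 15.000
    endloop
  endfacet
  facet normal 0.5000 -0.8660 0.0000
    outer loop
      vertex 9.389 0.122 0.000
      vertex 14.128 2.858 15.000
      vertex 9.389 0.122 15.000
    endloop
  endfacet
  facet normal 0.9397 -0.3421 0.0000
    outer loop
      vertex 14.128 2.858 0.000
      vertex 16.000 8.000 0.000
      vertex 16.000 8.000 15.000
    endloop
  endfacet
  facet normal 0.9397 -0.3421 0.0000
    outer loop
      vertex 14.128 2.858 0.000
      vertex 16.000 8.000 15.000
      vertex 14.128 2.858 15.000
    endloop
  endfacet
endsolid part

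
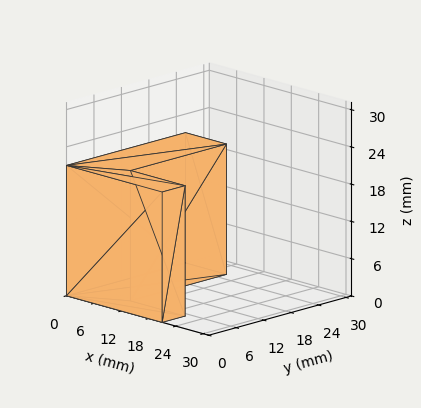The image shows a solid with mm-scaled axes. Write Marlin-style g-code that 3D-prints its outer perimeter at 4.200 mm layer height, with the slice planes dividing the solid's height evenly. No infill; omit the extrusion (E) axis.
Reading the render: the shape is an L-shaped prism: outer 21 × 26 mm, arm thicknesses ≈ 5 mm (horizontal) and 9 mm (vertical), extruded 21 mm in z (dimensions read to the nearest mm from the axis ticks). For the g-code, the solid's height is divided into equal slices at the stated Δz and each level perimeter traced with G1 moves after a G0 lift.

; perimeter-only toolpath
G21 ; units = mm
G90 ; absolute positioning
G28 ; home
; layer 1
G0 Z4.200
G0 X0.000 Y0.000
G1 X21.000 Y0.000
G1 X21.000 Y5.000
G1 X9.000 Y5.000
G1 X9.000 Y26.000
G1 X0.000 Y26.000
G1 X0.000 Y0.000
; layer 2
G0 Z8.400
G0 X0.000 Y0.000
G1 X21.000 Y0.000
G1 X21.000 Y5.000
G1 X9.000 Y5.000
G1 X9.000 Y26.000
G1 X0.000 Y26.000
G1 X0.000 Y0.000
; layer 3
G0 Z12.600
G0 X0.000 Y0.000
G1 X21.000 Y0.000
G1 X21.000 Y5.000
G1 X9.000 Y5.000
G1 X9.000 Y26.000
G1 X0.000 Y26.000
G1 X0.000 Y0.000
; layer 4
G0 Z16.800
G0 X0.000 Y0.000
G1 X21.000 Y0.000
G1 X21.000 Y5.000
G1 X9.000 Y5.000
G1 X9.000 Y26.000
G1 X0.000 Y26.000
G1 X0.000 Y0.000
; layer 5
G0 Z21.000
G0 X0.000 Y0.000
G1 X21.000 Y0.000
G1 X21.000 Y5.000
G1 X9.000 Y5.000
G1 X9.000 Y26.000
G1 X0.000 Y26.000
G1 X0.000 Y0.000
M2 ; end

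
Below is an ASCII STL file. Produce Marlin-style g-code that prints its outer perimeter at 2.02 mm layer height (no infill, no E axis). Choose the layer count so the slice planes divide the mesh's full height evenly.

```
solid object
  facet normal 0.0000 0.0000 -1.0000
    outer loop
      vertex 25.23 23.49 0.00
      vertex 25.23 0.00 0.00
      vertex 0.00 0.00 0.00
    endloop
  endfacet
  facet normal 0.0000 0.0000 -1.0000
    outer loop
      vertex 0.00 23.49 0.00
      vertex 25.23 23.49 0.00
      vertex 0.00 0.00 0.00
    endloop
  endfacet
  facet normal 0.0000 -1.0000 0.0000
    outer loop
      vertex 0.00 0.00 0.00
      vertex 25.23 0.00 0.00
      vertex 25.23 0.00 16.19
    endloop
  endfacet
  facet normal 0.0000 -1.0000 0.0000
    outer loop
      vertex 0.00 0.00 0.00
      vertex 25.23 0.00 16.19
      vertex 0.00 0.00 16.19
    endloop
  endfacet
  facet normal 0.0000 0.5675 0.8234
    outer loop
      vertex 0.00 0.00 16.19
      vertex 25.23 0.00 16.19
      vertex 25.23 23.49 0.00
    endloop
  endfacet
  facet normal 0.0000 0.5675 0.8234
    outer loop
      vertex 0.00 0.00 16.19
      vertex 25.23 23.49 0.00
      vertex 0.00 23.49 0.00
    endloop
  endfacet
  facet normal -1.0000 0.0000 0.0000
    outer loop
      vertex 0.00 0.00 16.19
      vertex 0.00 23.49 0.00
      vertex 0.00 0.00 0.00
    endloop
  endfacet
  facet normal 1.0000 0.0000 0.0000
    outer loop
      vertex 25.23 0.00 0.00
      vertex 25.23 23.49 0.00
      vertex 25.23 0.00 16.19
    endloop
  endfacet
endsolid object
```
; perimeter-only toolpath
G21 ; units = mm
G90 ; absolute positioning
G28 ; home
; layer 1
G0 Z2.02
G0 X0.00 Y0.00
G1 X25.23 Y0.00
G1 X25.23 Y20.55
G1 X0.00 Y20.55
G1 X0.00 Y0.00
; layer 2
G0 Z4.05
G0 X0.00 Y0.00
G1 X25.23 Y0.00
G1 X25.23 Y17.62
G1 X0.00 Y17.62
G1 X0.00 Y0.00
; layer 3
G0 Z6.07
G0 X0.00 Y0.00
G1 X25.23 Y0.00
G1 X25.23 Y14.68
G1 X0.00 Y14.68
G1 X0.00 Y0.00
; layer 4
G0 Z8.10
G0 X0.00 Y0.00
G1 X25.23 Y0.00
G1 X25.23 Y11.74
G1 X0.00 Y11.74
G1 X0.00 Y0.00
; layer 5
G0 Z10.12
G0 X0.00 Y0.00
G1 X25.23 Y0.00
G1 X25.23 Y8.81
G1 X0.00 Y8.81
G1 X0.00 Y0.00
; layer 6
G0 Z12.14
G0 X0.00 Y0.00
G1 X25.23 Y0.00
G1 X25.23 Y5.87
G1 X0.00 Y5.87
G1 X0.00 Y0.00
; layer 7
G0 Z14.17
G0 X0.00 Y0.00
G1 X25.23 Y0.00
G1 X25.23 Y2.94
G1 X0.00 Y2.94
G1 X0.00 Y0.00
M2 ; end

The solid is a wedge (ramp): 25.2 × 23.5 mm base, rising to 16.2 mm along the y=0 edge and sloping linearly to z=0 at y=23.5. Slicing at Δz = 2.02 mm — 8 equal slices spanning the solid's height, so layer i sits at z = i·h/8 — gives 7 non-empty perimeters. Each is a 4-segment closed polygon; G0 lifts to the layer z and rapids to the start vertex, then G1 traces the edges. The cross-section shrinks linearly with z (the slice at the apex is degenerate and omitted).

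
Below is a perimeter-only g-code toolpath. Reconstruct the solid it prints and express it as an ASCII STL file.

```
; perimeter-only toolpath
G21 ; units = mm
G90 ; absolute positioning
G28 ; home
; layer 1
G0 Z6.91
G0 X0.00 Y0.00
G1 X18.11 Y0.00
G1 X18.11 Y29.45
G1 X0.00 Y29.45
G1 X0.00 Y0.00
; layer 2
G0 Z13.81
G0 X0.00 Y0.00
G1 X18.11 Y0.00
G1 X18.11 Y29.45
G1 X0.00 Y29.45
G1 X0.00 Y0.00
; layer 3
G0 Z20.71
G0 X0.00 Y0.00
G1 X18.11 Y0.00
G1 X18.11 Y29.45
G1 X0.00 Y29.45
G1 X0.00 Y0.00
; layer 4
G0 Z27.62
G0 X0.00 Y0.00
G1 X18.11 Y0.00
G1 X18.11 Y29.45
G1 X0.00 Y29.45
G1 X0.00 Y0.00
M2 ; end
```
solid part
  facet normal 0.0000 0.0000 -1.0000
    outer loop
      vertex 18.11 29.45 0.00
      vertex 18.11 0.00 0.00
      vertex 0.00 0.00 0.00
    endloop
  endfacet
  facet normal 0.0000 0.0000 -1.0000
    outer loop
      vertex 0.00 29.45 0.00
      vertex 18.11 29.45 0.00
      vertex 0.00 0.00 0.00
    endloop
  endfacet
  facet normal 0.0000 0.0000 1.0000
    outer loop
      vertex 0.00 0.00 27.62
      vertex 18.11 0.00 27.62
      vertex 18.11 29.45 27.62
    endloop
  endfacet
  facet normal 0.0000 0.0000 1.0000
    outer loop
      vertex 0.00 0.00 27.62
      vertex 18.11 29.45 27.62
      vertex 0.00 29.45 27.62
    endloop
  endfacet
  facet normal 0.0000 -1.0000 0.0000
    outer loop
      vertex 0.00 0.00 0.00
      vertex 18.11 0.00 0.00
      vertex 18.11 0.00 27.62
    endloop
  endfacet
  facet normal 0.0000 -1.0000 0.0000
    outer loop
      vertex 0.00 0.00 0.00
      vertex 18.11 0.00 27.62
      vertex 0.00 0.00 27.62
    endloop
  endfacet
  facet normal 0.0000 1.0000 0.0000
    outer loop
      vertex 18.11 29.45 27.62
      vertex 18.11 29.45 0.00
      vertex 0.00 29.45 0.00
    endloop
  endfacet
  facet normal 0.0000 1.0000 0.0000
    outer loop
      vertex 0.00 29.45 27.62
      vertex 18.11 29.45 27.62
      vertex 0.00 29.45 0.00
    endloop
  endfacet
  facet normal -1.0000 0.0000 0.0000
    outer loop
      vertex 0.00 29.45 27.62
      vertex 0.00 29.45 0.00
      vertex 0.00 0.00 0.00
    endloop
  endfacet
  facet normal -1.0000 0.0000 0.0000
    outer loop
      vertex 0.00 0.00 27.62
      vertex 0.00 29.45 27.62
      vertex 0.00 0.00 0.00
    endloop
  endfacet
  facet normal 1.0000 0.0000 0.0000
    outer loop
      vertex 18.11 0.00 0.00
      vertex 18.11 29.45 0.00
      vertex 18.11 29.45 27.62
    endloop
  endfacet
  facet normal 1.0000 0.0000 0.0000
    outer loop
      vertex 18.11 0.00 0.00
      vertex 18.11 29.45 27.62
      vertex 18.11 0.00 27.62
    endloop
  endfacet
endsolid part

The G0 Z moves step by Δz≈6.91 mm. Every layer's G1 loop is the same polygon, so the solid is a straight extrusion of it from z=0 to z≈27.6. Closing with flat bottom and top caps and triangulating gives 12 facets — a rectangular box, roughly 18.1 × 29.4 mm footprint and 27.6 mm tall.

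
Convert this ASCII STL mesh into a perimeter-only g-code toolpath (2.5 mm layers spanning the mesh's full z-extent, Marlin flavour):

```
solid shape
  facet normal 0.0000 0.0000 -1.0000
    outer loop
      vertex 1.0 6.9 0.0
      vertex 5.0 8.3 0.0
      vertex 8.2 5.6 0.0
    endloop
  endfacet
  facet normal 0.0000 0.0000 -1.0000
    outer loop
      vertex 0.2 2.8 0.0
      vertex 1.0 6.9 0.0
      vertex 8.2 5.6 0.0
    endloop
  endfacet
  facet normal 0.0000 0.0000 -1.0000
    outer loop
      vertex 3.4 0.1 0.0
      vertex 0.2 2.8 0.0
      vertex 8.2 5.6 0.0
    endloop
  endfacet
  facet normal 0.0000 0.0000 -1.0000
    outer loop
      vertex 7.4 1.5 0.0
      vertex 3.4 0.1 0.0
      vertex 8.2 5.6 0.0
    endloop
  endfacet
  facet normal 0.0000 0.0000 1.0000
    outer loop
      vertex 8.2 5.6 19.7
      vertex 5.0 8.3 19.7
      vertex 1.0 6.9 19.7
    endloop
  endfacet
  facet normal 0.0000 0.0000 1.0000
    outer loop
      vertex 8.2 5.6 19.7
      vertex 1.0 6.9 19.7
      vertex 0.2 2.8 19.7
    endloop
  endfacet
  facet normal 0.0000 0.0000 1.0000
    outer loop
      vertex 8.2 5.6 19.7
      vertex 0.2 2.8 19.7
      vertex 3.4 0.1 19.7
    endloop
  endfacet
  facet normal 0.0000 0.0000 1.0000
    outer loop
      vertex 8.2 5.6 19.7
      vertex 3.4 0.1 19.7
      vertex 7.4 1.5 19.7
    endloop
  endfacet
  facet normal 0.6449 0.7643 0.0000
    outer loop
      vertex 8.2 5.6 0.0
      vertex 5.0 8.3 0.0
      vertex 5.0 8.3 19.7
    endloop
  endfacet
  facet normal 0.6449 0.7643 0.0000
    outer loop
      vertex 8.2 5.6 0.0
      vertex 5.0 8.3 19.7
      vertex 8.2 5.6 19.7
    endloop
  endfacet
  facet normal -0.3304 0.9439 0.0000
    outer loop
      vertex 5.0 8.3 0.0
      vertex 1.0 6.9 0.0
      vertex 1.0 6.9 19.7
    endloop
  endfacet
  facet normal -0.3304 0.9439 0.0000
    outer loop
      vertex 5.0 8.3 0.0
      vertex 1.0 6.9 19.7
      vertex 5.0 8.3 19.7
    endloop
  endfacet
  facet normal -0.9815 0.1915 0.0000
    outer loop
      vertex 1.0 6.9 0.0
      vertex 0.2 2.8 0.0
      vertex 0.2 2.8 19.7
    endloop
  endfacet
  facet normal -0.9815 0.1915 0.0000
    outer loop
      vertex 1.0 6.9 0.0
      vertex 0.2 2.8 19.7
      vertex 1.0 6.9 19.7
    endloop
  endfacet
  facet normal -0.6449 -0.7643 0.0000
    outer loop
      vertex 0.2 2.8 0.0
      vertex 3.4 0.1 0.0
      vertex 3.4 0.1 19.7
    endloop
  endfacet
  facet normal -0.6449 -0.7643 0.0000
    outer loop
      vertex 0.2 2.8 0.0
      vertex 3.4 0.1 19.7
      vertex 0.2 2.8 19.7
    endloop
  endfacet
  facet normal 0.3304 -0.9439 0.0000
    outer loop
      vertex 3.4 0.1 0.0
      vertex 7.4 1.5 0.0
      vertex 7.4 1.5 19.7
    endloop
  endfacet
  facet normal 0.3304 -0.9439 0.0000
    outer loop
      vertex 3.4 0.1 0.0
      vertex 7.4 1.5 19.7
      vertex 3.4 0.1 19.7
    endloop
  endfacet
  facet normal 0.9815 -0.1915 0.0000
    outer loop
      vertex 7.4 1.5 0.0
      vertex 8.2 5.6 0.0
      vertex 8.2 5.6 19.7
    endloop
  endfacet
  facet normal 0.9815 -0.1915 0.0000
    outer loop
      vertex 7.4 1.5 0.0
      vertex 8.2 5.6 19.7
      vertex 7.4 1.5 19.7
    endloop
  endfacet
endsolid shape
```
; perimeter-only toolpath
G21 ; units = mm
G90 ; absolute positioning
G28 ; home
; layer 1
G0 Z2.5
G0 X8.2 Y5.6
G1 X5.0 Y8.3
G1 X1.0 Y6.9
G1 X0.2 Y2.8
G1 X3.4 Y0.1
G1 X7.4 Y1.5
G1 X8.2 Y5.6
; layer 2
G0 Z4.9
G0 X8.2 Y5.6
G1 X5.0 Y8.3
G1 X1.0 Y6.9
G1 X0.2 Y2.8
G1 X3.4 Y0.1
G1 X7.4 Y1.5
G1 X8.2 Y5.6
; layer 3
G0 Z7.4
G0 X8.2 Y5.6
G1 X5.0 Y8.3
G1 X1.0 Y6.9
G1 X0.2 Y2.8
G1 X3.4 Y0.1
G1 X7.4 Y1.5
G1 X8.2 Y5.6
; layer 4
G0 Z9.8
G0 X8.2 Y5.6
G1 X5.0 Y8.3
G1 X1.0 Y6.9
G1 X0.2 Y2.8
G1 X3.4 Y0.1
G1 X7.4 Y1.5
G1 X8.2 Y5.6
; layer 5
G0 Z12.3
G0 X8.2 Y5.6
G1 X5.0 Y8.3
G1 X1.0 Y6.9
G1 X0.2 Y2.8
G1 X3.4 Y0.1
G1 X7.4 Y1.5
G1 X8.2 Y5.6
; layer 6
G0 Z14.8
G0 X8.2 Y5.6
G1 X5.0 Y8.3
G1 X1.0 Y6.9
G1 X0.2 Y2.8
G1 X3.4 Y0.1
G1 X7.4 Y1.5
G1 X8.2 Y5.6
; layer 7
G0 Z17.2
G0 X8.2 Y5.6
G1 X5.0 Y8.3
G1 X1.0 Y6.9
G1 X0.2 Y2.8
G1 X3.4 Y0.1
G1 X7.4 Y1.5
G1 X8.2 Y5.6
; layer 8
G0 Z19.7
G0 X8.2 Y5.6
G1 X5.0 Y8.3
G1 X1.0 Y6.9
G1 X0.2 Y2.8
G1 X3.4 Y0.1
G1 X7.4 Y1.5
G1 X8.2 Y5.6
M2 ; end

The solid is a regular 6-sided prism (a cylinder approximated with 6 flat sides), circumscribed radius ≈ 4.2 mm, height ≈ 19.7 mm. Slicing at Δz = 2.5 mm — 8 equal slices spanning the solid's height, so layer i sits at z = i·h/8 — gives 8 non-empty perimeters. Each is a 6-segment closed polygon; G0 lifts to the layer z and rapids to the start vertex, then G1 traces the edges.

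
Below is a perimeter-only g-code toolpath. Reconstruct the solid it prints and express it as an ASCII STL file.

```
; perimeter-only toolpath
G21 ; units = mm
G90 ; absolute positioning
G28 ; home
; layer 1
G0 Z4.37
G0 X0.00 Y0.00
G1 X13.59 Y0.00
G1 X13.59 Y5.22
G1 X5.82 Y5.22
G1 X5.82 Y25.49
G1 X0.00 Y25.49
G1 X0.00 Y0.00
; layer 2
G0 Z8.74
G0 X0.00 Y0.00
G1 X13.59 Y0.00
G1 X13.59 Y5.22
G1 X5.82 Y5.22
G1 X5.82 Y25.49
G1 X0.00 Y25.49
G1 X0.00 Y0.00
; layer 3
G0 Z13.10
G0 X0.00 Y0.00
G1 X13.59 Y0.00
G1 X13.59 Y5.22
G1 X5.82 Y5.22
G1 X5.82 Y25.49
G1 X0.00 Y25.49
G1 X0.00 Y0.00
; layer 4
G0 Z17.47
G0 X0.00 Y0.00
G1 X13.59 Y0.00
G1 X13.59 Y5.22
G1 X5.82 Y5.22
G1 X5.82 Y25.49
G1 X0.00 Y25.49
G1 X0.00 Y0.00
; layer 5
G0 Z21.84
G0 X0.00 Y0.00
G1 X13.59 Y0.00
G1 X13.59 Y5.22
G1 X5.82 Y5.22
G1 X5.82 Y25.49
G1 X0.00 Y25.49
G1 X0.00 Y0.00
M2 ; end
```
solid part
  facet normal 0.0000 0.0000 -1.0000
    outer loop
      vertex 13.59 5.22 0.00
      vertex 13.59 0.00 0.00
      vertex 0.00 0.00 0.00
    endloop
  endfacet
  facet normal 0.0000 0.0000 -1.0000
    outer loop
      vertex 5.82 5.22 0.00
      vertex 13.59 5.22 0.00
      vertex 0.00 0.00 0.00
    endloop
  endfacet
  facet normal 0.0000 0.0000 -1.0000
    outer loop
      vertex 5.82 25.49 0.00
      vertex 5.82 5.22 0.00
      vertex 0.00 0.00 0.00
    endloop
  endfacet
  facet normal 0.0000 0.0000 -1.0000
    outer loop
      vertex 0.00 25.49 0.00
      vertex 5.82 25.49 0.00
      vertex 0.00 0.00 0.00
    endloop
  endfacet
  facet normal 0.0000 0.0000 1.0000
    outer loop
      vertex 0.00 0.00 21.84
      vertex 13.59 0.00 21.84
      vertex 13.59 5.22 21.84
    endloop
  endfacet
  facet normal 0.0000 0.0000 1.0000
    outer loop
      vertex 0.00 0.00 21.84
      vertex 13.59 5.22 21.84
      vertex 5.82 5.22 21.84
    endloop
  endfacet
  facet normal 0.0000 0.0000 1.0000
    outer loop
      vertex 0.00 0.00 21.84
      vertex 5.82 5.22 21.84
      vertex 5.82 25.49 21.84
    endloop
  endfacet
  facet normal 0.0000 0.0000 1.0000
    outer loop
      vertex 0.00 0.00 21.84
      vertex 5.82 25.49 21.84
      vertex 0.00 25.49 21.84
    endloop
  endfacet
  facet normal 0.0000 -1.0000 0.0000
    outer loop
      vertex 0.00 0.00 0.00
      vertex 13.59 0.00 0.00
      vertex 13.59 0.00 21.84
    endloop
  endfacet
  facet normal 0.0000 -1.0000 0.0000
    outer loop
      vertex 0.00 0.00 0.00
      vertex 13.59 0.00 21.84
      vertex 0.00 0.00 21.84
    endloop
  endfacet
  facet normal 1.0000 0.0000 0.0000
    outer loop
      vertex 13.59 0.00 0.00
      vertex 13.59 5.22 0.00
      vertex 13.59 5.22 21.84
    endloop
  endfacet
  facet normal 1.0000 0.0000 0.0000
    outer loop
      vertex 13.59 0.00 0.00
      vertex 13.59 5.22 21.84
      vertex 13.59 0.00 21.84
    endloop
  endfacet
  facet normal 0.0000 1.0000 0.0000
    outer loop
      vertex 13.59 5.22 0.00
      vertex 5.82 5.22 0.00
      vertex 5.82 5.22 21.84
    endloop
  endfacet
  facet normal 0.0000 1.0000 0.0000
    outer loop
      vertex 13.59 5.22 0.00
      vertex 5.82 5.22 21.84
      vertex 13.59 5.22 21.84
    endloop
  endfacet
  facet normal 1.0000 0.0000 0.0000
    outer loop
      vertex 5.82 5.22 0.00
      vertex 5.82 25.49 0.00
      vertex 5.82 25.49 21.84
    endloop
  endfacet
  facet normal 1.0000 0.0000 0.0000
    outer loop
      vertex 5.82 5.22 0.00
      vertex 5.82 25.49 21.84
      vertex 5.82 5.22 21.84
    endloop
  endfacet
  facet normal 0.0000 1.0000 0.0000
    outer loop
      vertex 5.82 25.49 0.00
      vertex 0.00 25.49 0.00
      vertex 0.00 25.49 21.84
    endloop
  endfacet
  facet normal 0.0000 1.0000 0.0000
    outer loop
      vertex 5.82 25.49 0.00
      vertex 0.00 25.49 21.84
      vertex 5.82 25.49 21.84
    endloop
  endfacet
  facet normal -1.0000 0.0000 0.0000
    outer loop
      vertex 0.00 25.49 0.00
      vertex 0.00 0.00 0.00
      vertex 0.00 0.00 21.84
    endloop
  endfacet
  facet normal -1.0000 0.0000 0.0000
    outer loop
      vertex 0.00 25.49 0.00
      vertex 0.00 0.00 21.84
      vertex 0.00 25.49 21.84
    endloop
  endfacet
endsolid part

The G0 Z moves step by Δz≈4.37 mm. Every layer's G1 loop is the same polygon, so the solid is a straight extrusion of it from z=0 to z≈21.8. Closing with flat bottom and top caps and triangulating gives 20 facets — an L-shaped prism: outer 13.6 × 25.5 mm, arm thicknesses ≈ 5.22 mm (horizontal) and 5.82 mm (vertical), extruded 21.8 mm in z.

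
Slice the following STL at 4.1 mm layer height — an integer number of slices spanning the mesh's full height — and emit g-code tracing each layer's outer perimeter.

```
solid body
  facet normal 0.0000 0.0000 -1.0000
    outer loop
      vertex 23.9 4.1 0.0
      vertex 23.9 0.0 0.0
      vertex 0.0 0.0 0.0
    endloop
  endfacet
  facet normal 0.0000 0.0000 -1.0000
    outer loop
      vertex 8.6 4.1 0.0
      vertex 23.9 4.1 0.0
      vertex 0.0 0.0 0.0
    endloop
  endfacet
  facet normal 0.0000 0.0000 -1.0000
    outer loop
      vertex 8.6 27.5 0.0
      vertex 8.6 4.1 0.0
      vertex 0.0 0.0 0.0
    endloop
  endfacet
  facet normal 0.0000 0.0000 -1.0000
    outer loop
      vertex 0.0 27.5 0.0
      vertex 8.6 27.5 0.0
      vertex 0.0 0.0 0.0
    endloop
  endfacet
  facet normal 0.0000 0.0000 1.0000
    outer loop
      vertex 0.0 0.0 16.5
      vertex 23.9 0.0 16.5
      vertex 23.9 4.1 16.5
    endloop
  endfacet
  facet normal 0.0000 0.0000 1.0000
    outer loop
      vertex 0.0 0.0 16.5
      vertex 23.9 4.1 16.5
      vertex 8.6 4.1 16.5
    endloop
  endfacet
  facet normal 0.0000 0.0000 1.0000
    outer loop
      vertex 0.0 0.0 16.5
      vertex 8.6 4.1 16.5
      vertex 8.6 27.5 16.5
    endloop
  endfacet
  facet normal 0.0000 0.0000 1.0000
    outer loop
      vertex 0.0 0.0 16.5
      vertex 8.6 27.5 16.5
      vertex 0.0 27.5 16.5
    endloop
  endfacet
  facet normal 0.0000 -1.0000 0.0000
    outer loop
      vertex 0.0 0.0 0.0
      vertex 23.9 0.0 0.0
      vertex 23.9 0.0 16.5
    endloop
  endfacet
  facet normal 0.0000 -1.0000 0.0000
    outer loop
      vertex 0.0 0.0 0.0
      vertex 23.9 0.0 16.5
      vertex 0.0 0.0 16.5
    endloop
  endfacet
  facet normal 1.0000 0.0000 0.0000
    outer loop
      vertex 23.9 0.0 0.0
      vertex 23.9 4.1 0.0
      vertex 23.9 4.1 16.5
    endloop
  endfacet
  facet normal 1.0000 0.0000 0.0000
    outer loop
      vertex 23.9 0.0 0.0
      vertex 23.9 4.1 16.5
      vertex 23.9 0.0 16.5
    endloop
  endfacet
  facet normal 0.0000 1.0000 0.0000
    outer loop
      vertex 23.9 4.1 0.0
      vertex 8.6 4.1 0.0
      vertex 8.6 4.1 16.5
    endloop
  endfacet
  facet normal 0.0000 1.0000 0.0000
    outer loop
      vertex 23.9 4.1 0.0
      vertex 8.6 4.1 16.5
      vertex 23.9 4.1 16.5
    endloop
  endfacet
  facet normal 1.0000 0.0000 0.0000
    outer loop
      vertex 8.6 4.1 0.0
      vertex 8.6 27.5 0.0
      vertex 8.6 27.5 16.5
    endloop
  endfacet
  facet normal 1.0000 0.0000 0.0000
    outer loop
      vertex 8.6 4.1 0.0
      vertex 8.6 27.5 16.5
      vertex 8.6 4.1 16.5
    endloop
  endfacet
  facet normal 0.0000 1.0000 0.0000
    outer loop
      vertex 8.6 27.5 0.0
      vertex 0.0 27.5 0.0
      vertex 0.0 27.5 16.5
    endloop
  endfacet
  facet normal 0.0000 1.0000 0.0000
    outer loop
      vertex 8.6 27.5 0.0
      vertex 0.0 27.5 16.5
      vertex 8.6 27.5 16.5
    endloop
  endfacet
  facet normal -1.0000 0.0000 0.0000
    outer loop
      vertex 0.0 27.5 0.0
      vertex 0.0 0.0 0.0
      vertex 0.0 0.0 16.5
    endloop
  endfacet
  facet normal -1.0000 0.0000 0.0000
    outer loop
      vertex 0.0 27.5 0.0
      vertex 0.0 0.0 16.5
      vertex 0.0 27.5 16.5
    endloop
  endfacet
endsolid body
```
; perimeter-only toolpath
G21 ; units = mm
G90 ; absolute positioning
G28 ; home
; layer 1
G0 Z4.1
G0 X0.0 Y0.0
G1 X23.9 Y0.0
G1 X23.9 Y4.1
G1 X8.6 Y4.1
G1 X8.6 Y27.5
G1 X0.0 Y27.5
G1 X0.0 Y0.0
; layer 2
G0 Z8.2
G0 X0.0 Y0.0
G1 X23.9 Y0.0
G1 X23.9 Y4.1
G1 X8.6 Y4.1
G1 X8.6 Y27.5
G1 X0.0 Y27.5
G1 X0.0 Y0.0
; layer 3
G0 Z12.4
G0 X0.0 Y0.0
G1 X23.9 Y0.0
G1 X23.9 Y4.1
G1 X8.6 Y4.1
G1 X8.6 Y27.5
G1 X0.0 Y27.5
G1 X0.0 Y0.0
; layer 4
G0 Z16.5
G0 X0.0 Y0.0
G1 X23.9 Y0.0
G1 X23.9 Y4.1
G1 X8.6 Y4.1
G1 X8.6 Y27.5
G1 X0.0 Y27.5
G1 X0.0 Y0.0
M2 ; end

The solid is an L-shaped prism: outer 23.9 × 27.5 mm, arm thicknesses ≈ 4.1 mm (horizontal) and 8.6 mm (vertical), extruded 16.5 mm in z. Slicing at Δz = 4.1 mm — 4 equal slices spanning the solid's height, so layer i sits at z = i·h/4 — gives 4 non-empty perimeters. Each is a 6-segment closed polygon; G0 lifts to the layer z and rapids to the start vertex, then G1 traces the edges.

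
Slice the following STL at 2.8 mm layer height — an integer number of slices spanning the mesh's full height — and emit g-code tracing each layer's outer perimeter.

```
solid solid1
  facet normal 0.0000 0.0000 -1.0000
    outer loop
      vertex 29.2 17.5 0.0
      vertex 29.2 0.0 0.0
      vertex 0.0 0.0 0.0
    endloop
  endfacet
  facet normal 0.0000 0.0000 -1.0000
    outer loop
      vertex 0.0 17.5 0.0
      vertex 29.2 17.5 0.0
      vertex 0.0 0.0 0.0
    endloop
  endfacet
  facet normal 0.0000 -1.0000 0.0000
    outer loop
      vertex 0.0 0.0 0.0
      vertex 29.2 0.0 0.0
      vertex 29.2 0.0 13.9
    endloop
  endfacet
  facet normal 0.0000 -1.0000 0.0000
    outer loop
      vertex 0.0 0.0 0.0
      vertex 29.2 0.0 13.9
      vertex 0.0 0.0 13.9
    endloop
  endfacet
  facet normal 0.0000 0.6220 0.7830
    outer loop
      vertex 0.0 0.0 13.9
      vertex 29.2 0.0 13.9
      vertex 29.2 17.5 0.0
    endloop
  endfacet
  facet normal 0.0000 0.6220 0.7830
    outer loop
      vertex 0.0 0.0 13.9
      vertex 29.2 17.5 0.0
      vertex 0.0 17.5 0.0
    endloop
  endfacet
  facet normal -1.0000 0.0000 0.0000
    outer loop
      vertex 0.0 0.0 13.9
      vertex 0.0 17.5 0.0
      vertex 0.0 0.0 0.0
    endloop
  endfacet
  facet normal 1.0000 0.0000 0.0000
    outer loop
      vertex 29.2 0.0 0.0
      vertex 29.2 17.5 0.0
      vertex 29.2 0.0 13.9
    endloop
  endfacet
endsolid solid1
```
; perimeter-only toolpath
G21 ; units = mm
G90 ; absolute positioning
G28 ; home
; layer 1
G0 Z2.8
G0 X0.0 Y0.0
G1 X29.2 Y0.0
G1 X29.2 Y14.0
G1 X0.0 Y14.0
G1 X0.0 Y0.0
; layer 2
G0 Z5.6
G0 X0.0 Y0.0
G1 X29.2 Y0.0
G1 X29.2 Y10.5
G1 X0.0 Y10.5
G1 X0.0 Y0.0
; layer 3
G0 Z8.3
G0 X0.0 Y0.0
G1 X29.2 Y0.0
G1 X29.2 Y7.0
G1 X0.0 Y7.0
G1 X0.0 Y0.0
; layer 4
G0 Z11.1
G0 X0.0 Y0.0
G1 X29.2 Y0.0
G1 X29.2 Y3.5
G1 X0.0 Y3.5
G1 X0.0 Y0.0
M2 ; end

The solid is a wedge (ramp): 29.2 × 17.5 mm base, rising to 13.9 mm along the y=0 edge and sloping linearly to z=0 at y=17.5. Slicing at Δz = 2.8 mm — 5 equal slices spanning the solid's height, so layer i sits at z = i·h/5 — gives 4 non-empty perimeters. Each is a 4-segment closed polygon; G0 lifts to the layer z and rapids to the start vertex, then G1 traces the edges. The cross-section shrinks linearly with z (the slice at the apex is degenerate and omitted).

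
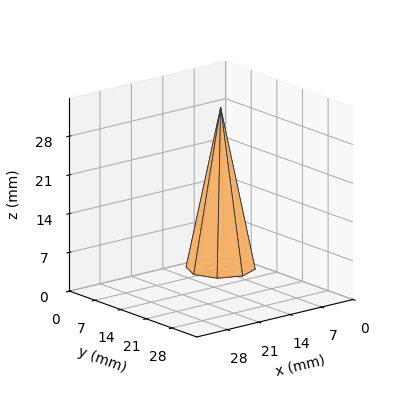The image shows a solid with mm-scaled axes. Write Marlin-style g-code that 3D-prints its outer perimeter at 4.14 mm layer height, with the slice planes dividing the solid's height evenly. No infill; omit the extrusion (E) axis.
Reading the render: the shape is a regular 8-sided pyramid, base circumscribed radius ≈ 6 mm, apex at z ≈ 29 mm (dimensions read to the nearest mm from the axis ticks). For the g-code, the solid's height is divided into equal slices at the stated Δz and each level perimeter traced with G1 moves after a G0 lift.

; perimeter-only toolpath
G21 ; units = mm
G90 ; absolute positioning
G28 ; home
; layer 1
G0 Z4.14
G0 X11.14 Y6.00
G1 X9.63 Y9.63
G1 X6.00 Y11.14
G1 X2.37 Y9.63
G1 X0.86 Y6.00
G1 X2.37 Y2.37
G1 X6.00 Y0.86
G1 X9.63 Y2.37
G1 X11.14 Y6.00
; layer 2
G0 Z8.29
G0 X10.29 Y6.00
G1 X9.03 Y9.03
G1 X6.00 Y10.29
G1 X2.97 Y9.03
G1 X1.71 Y6.00
G1 X2.97 Y2.97
G1 X6.00 Y1.71
G1 X9.03 Y2.97
G1 X10.29 Y6.00
; layer 3
G0 Z12.43
G0 X9.43 Y6.00
G1 X8.42 Y8.42
G1 X6.00 Y9.43
G1 X3.58 Y8.42
G1 X2.57 Y6.00
G1 X3.58 Y3.58
G1 X6.00 Y2.57
G1 X8.42 Y3.58
G1 X9.43 Y6.00
; layer 4
G0 Z16.57
G0 X8.57 Y6.00
G1 X7.82 Y7.82
G1 X6.00 Y8.57
G1 X4.18 Y7.82
G1 X3.43 Y6.00
G1 X4.18 Y4.18
G1 X6.00 Y3.43
G1 X7.82 Y4.18
G1 X8.57 Y6.00
; layer 5
G0 Z20.71
G0 X7.71 Y6.00
G1 X7.21 Y7.21
G1 X6.00 Y7.71
G1 X4.79 Y7.21
G1 X4.29 Y6.00
G1 X4.79 Y4.79
G1 X6.00 Y4.29
G1 X7.21 Y4.79
G1 X7.71 Y6.00
; layer 6
G0 Z24.86
G0 X6.86 Y6.00
G1 X6.61 Y6.61
G1 X6.00 Y6.86
G1 X5.39 Y6.61
G1 X5.14 Y6.00
G1 X5.39 Y5.39
G1 X6.00 Y5.14
G1 X6.61 Y5.39
G1 X6.86 Y6.00
M2 ; end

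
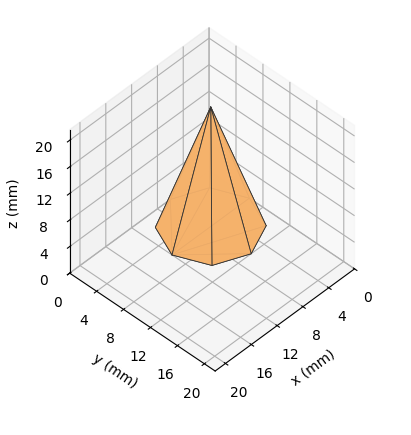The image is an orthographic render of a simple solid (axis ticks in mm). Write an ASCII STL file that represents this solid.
Reading the render: the shape is a regular 8-sided pyramid, base circumscribed radius ≈ 6 mm, apex at z ≈ 18 mm (dimensions read to the nearest mm from the axis ticks). For the STL, each face is triangulated and given an outward normal.

solid part
  facet normal 0.0000 0.0000 -1.0000
    outer loop
      vertex 6.0 12.0 0.0
      vertex 10.2 10.2 0.0
      vertex 12.0 6.0 0.0
    endloop
  endfacet
  facet normal 0.0000 0.0000 -1.0000
    outer loop
      vertex 1.8 10.2 0.0
      vertex 6.0 12.0 0.0
      vertex 12.0 6.0 0.0
    endloop
  endfacet
  facet normal 0.0000 0.0000 -1.0000
    outer loop
      vertex 0.0 6.0 0.0
      vertex 1.8 10.2 0.0
      vertex 12.0 6.0 0.0
    endloop
  endfacet
  facet normal 0.0000 0.0000 -1.0000
    outer loop
      vertex 1.8 1.8 0.0
      vertex 0.0 6.0 0.0
      vertex 12.0 6.0 0.0
    endloop
  endfacet
  facet normal 0.0000 0.0000 -1.0000
    outer loop
      vertex 6.0 0.0 0.0
      vertex 1.8 1.8 0.0
      vertex 12.0 6.0 0.0
    endloop
  endfacet
  facet normal 0.0000 0.0000 -1.0000
    outer loop
      vertex 10.2 1.8 0.0
      vertex 6.0 0.0 0.0
      vertex 12.0 6.0 0.0
    endloop
  endfacet
  facet normal 0.8788 0.3766 0.2929
    outer loop
      vertex 12.0 6.0 0.0
      vertex 10.2 10.2 0.0
      vertex 6.0 6.0 18.0
    endloop
  endfacet
  facet normal 0.3766 0.8788 0.2929
    outer loop
      vertex 10.2 10.2 0.0
      vertex 6.0 12.0 0.0
      vertex 6.0 6.0 18.0
    endloop
  endfacet
  facet normal -0.3766 0.8788 0.2929
    outer loop
      vertex 6.0 12.0 0.0
      vertex 1.8 10.2 0.0
      vertex 6.0 6.0 18.0
    endloop
  endfacet
  facet normal -0.8788 0.3766 0.2929
    outer loop
      vertex 1.8 10.2 0.0
      vertex 0.0 6.0 0.0
      vertex 6.0 6.0 18.0
    endloop
  endfacet
  facet normal -0.8788 -0.3766 0.2929
    outer loop
      vertex 0.0 6.0 0.0
      vertex 1.8 1.8 0.0
      vertex 6.0 6.0 18.0
    endloop
  endfacet
  facet normal -0.3766 -0.8788 0.2929
    outer loop
      vertex 1.8 1.8 0.0
      vertex 6.0 0.0 0.0
      vertex 6.0 6.0 18.0
    endloop
  endfacet
  facet normal 0.3766 -0.8788 0.2929
    outer loop
      vertex 6.0 0.0 0.0
      vertex 10.2 1.8 0.0
      vertex 6.0 6.0 18.0
    endloop
  endfacet
  facet normal 0.8788 -0.3766 0.2929
    outer loop
      vertex 10.2 1.8 0.0
      vertex 12.0 6.0 0.0
      vertex 6.0 6.0 18.0
    endloop
  endfacet
endsolid part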